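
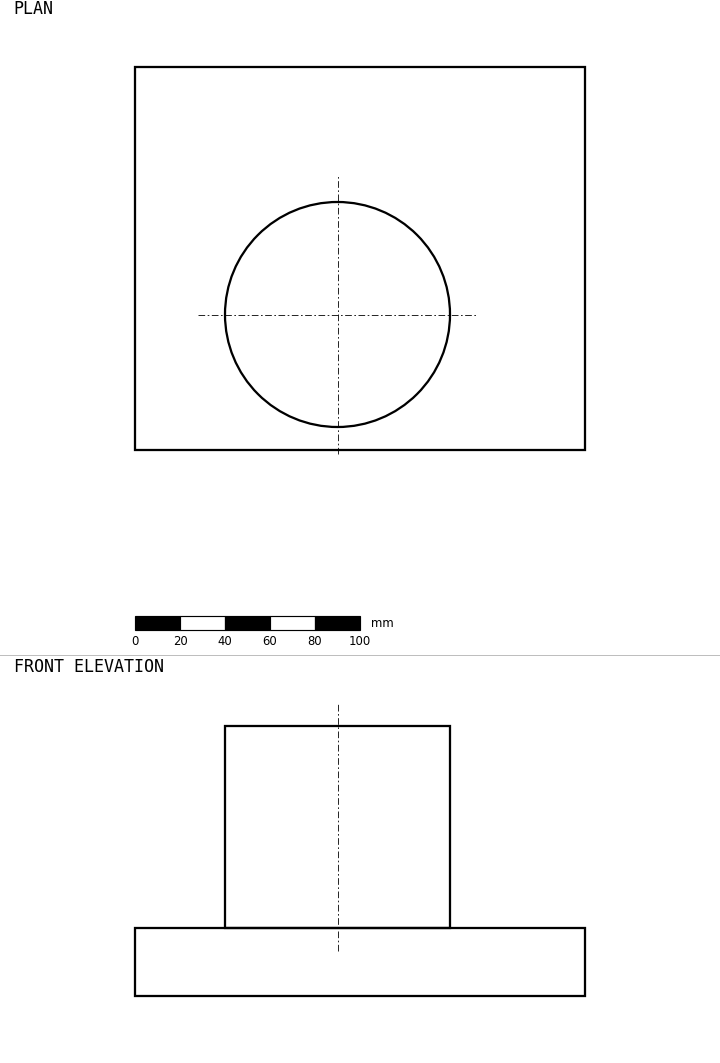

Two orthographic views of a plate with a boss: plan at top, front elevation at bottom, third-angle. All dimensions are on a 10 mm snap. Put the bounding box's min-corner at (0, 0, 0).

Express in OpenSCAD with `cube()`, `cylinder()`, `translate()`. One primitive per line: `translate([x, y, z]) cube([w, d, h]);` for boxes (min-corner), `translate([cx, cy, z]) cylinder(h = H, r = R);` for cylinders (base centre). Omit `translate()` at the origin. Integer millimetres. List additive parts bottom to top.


cube([200, 170, 30]);
translate([90, 60, 30]) cylinder(h = 90, r = 50);


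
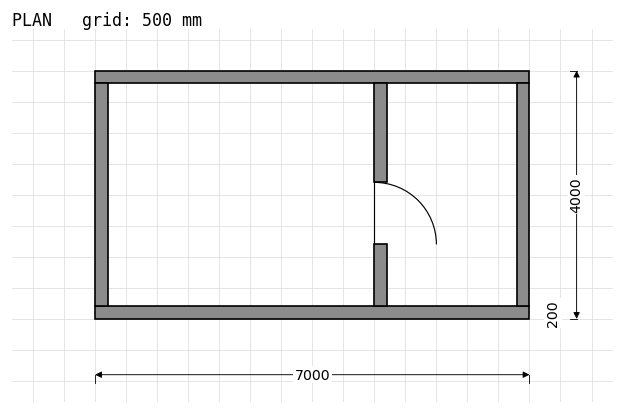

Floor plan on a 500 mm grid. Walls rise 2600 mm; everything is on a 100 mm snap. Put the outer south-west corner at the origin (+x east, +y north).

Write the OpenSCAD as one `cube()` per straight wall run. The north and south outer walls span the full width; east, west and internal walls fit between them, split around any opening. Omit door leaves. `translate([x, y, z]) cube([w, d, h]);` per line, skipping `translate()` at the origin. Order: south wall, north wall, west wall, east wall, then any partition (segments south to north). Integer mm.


cube([7000, 200, 2600]);
translate([0, 3800, 0]) cube([7000, 200, 2600]);
translate([0, 200, 0]) cube([200, 3600, 2600]);
translate([6800, 200, 0]) cube([200, 3600, 2600]);
translate([4500, 200, 0]) cube([200, 1000, 2600]);
translate([4500, 2200, 0]) cube([200, 1600, 2600]);


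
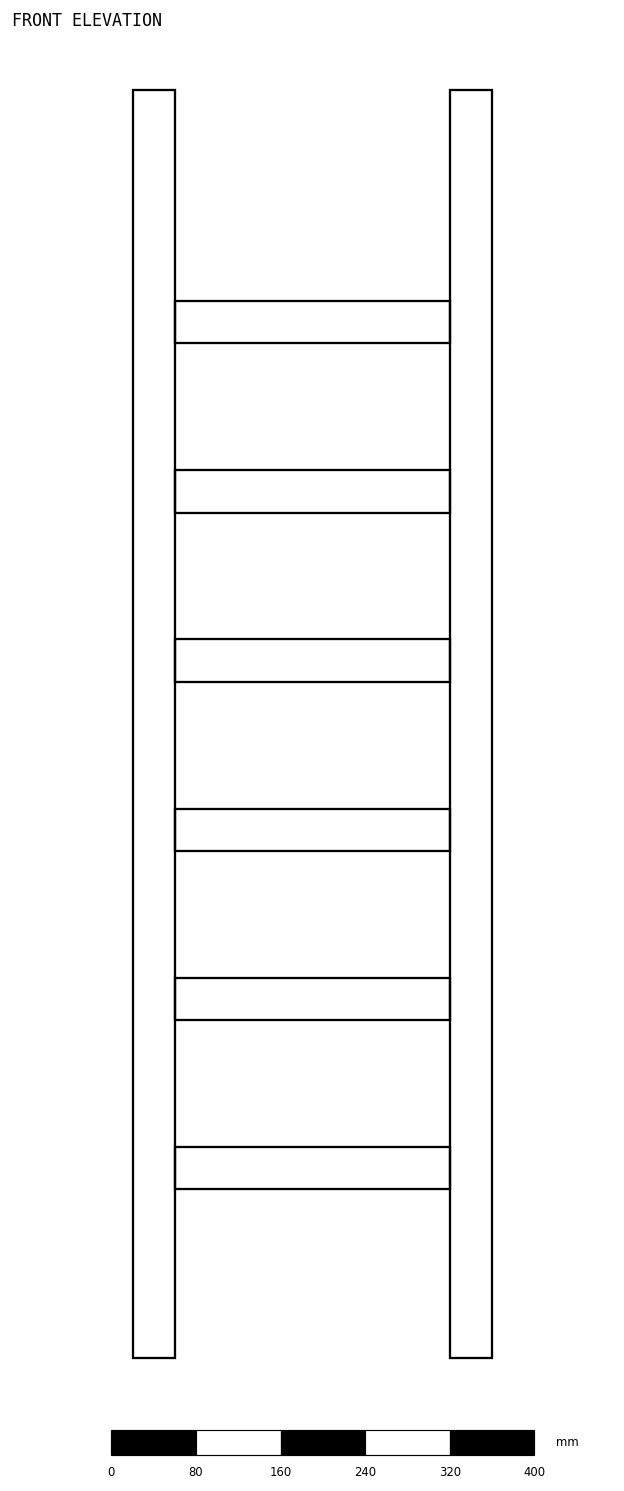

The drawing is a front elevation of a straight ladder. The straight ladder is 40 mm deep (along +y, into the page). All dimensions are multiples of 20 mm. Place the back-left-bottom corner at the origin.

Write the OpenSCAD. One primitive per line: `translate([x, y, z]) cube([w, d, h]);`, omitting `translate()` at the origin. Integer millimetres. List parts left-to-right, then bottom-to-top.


cube([40, 40, 1200]);
translate([40, 0, 160]) cube([260, 40, 40]);
translate([40, 0, 320]) cube([260, 40, 40]);
translate([40, 0, 480]) cube([260, 40, 40]);
translate([40, 0, 640]) cube([260, 40, 40]);
translate([40, 0, 800]) cube([260, 40, 40]);
translate([40, 0, 960]) cube([260, 40, 40]);
translate([300, 0, 0]) cube([40, 40, 1200]);


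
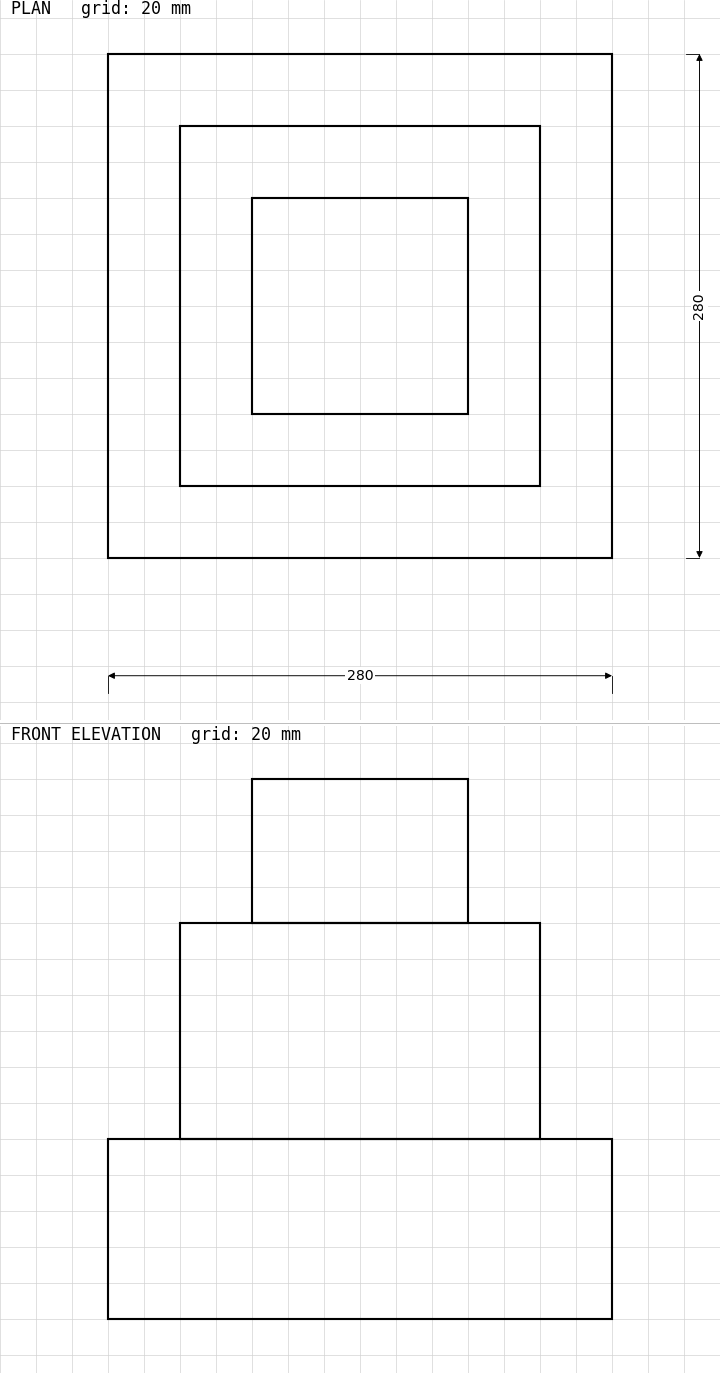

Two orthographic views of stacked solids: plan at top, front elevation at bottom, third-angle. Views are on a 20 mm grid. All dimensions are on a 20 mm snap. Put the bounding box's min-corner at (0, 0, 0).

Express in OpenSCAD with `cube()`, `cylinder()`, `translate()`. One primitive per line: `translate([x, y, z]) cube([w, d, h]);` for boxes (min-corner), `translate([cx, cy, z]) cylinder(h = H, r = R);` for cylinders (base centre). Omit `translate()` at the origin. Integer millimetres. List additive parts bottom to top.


cube([280, 280, 100]);
translate([40, 40, 100]) cube([200, 200, 120]);
translate([80, 80, 220]) cube([120, 120, 80]);


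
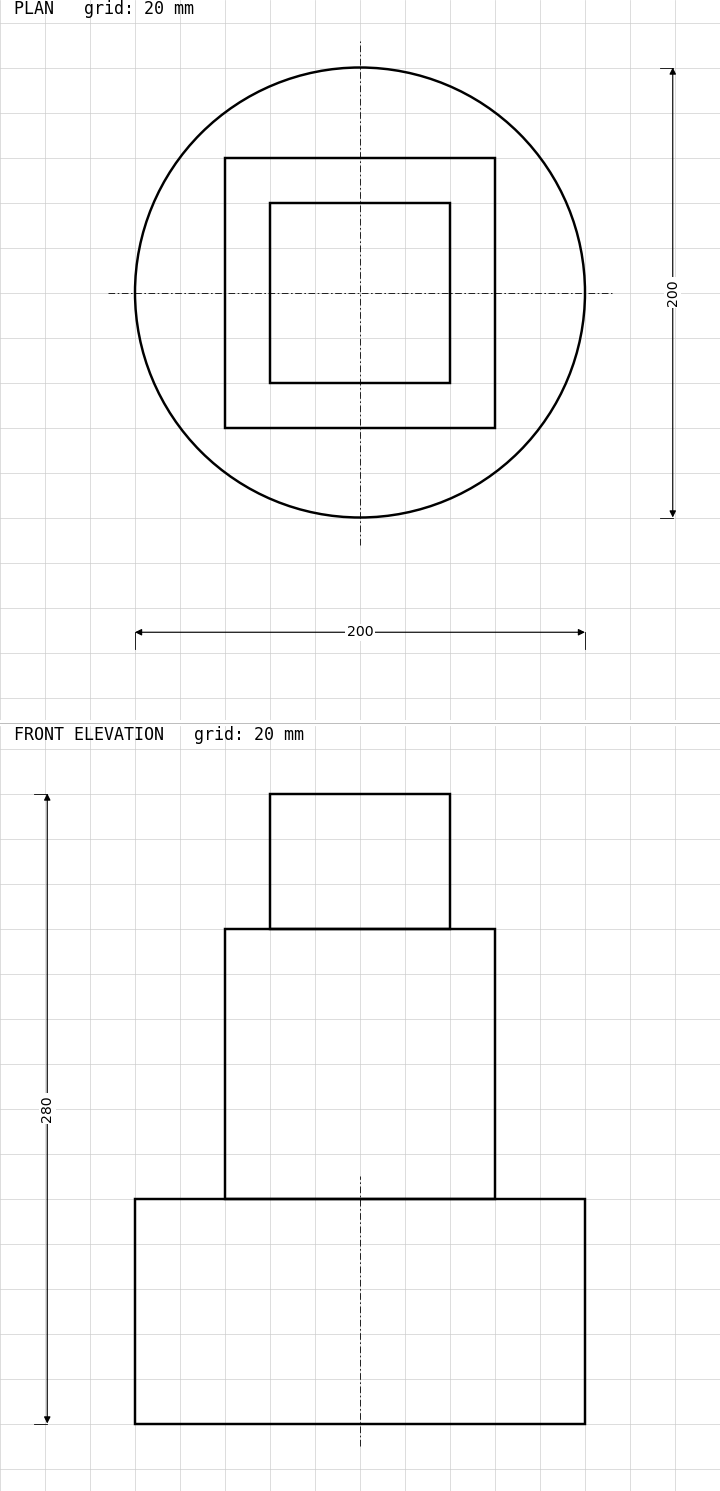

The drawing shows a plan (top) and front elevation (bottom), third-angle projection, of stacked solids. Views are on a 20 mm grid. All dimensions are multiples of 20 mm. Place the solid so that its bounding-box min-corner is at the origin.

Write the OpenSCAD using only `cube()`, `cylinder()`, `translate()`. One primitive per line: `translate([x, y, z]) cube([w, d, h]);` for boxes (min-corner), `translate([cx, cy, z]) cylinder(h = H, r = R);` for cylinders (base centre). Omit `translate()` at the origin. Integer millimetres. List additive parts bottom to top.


translate([100, 100, 0]) cylinder(h = 100, r = 100);
translate([40, 40, 100]) cube([120, 120, 120]);
translate([60, 60, 220]) cube([80, 80, 60]);


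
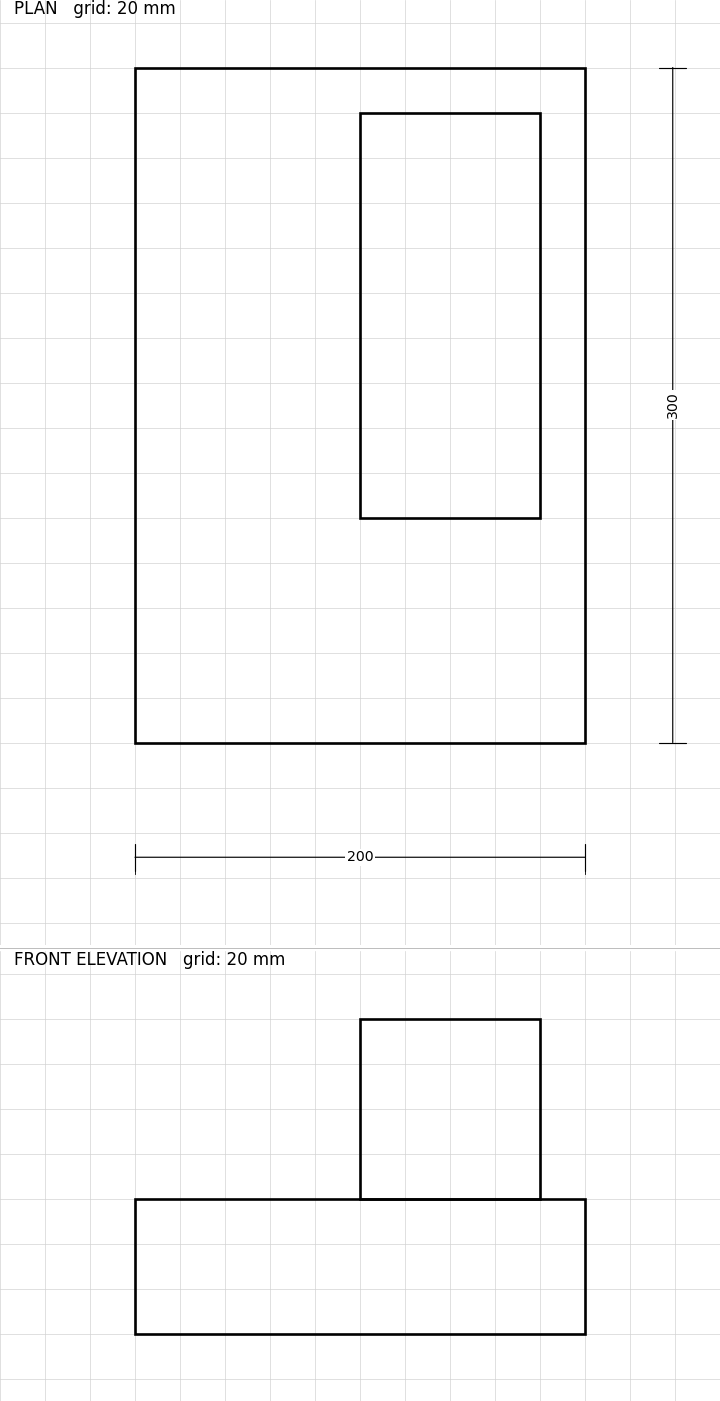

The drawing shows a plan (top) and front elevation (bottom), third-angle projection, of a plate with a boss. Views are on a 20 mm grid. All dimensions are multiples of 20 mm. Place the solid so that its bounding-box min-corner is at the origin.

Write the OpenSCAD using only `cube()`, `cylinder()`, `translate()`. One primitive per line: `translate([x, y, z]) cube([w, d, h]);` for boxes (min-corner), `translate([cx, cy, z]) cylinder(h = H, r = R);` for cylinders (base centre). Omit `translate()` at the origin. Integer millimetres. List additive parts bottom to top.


cube([200, 300, 60]);
translate([100, 100, 60]) cube([80, 180, 80]);


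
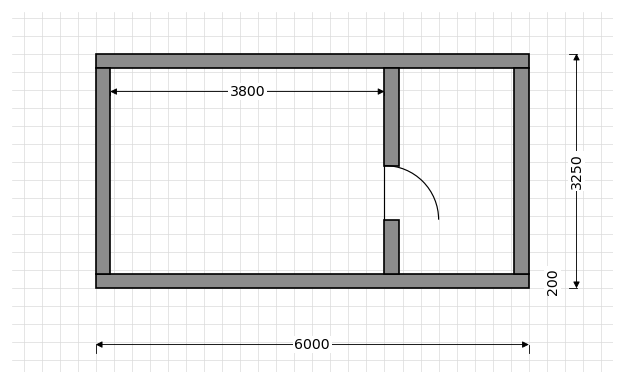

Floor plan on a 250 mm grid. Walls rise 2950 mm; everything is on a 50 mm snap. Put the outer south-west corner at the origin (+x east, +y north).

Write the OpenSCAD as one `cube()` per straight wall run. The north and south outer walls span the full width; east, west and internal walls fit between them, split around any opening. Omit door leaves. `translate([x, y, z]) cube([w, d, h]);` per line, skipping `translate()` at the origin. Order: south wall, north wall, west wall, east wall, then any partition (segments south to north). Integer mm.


cube([6000, 200, 2950]);
translate([0, 3050, 0]) cube([6000, 200, 2950]);
translate([0, 200, 0]) cube([200, 2850, 2950]);
translate([5800, 200, 0]) cube([200, 2850, 2950]);
translate([4000, 200, 0]) cube([200, 750, 2950]);
translate([4000, 1700, 0]) cube([200, 1350, 2950]);


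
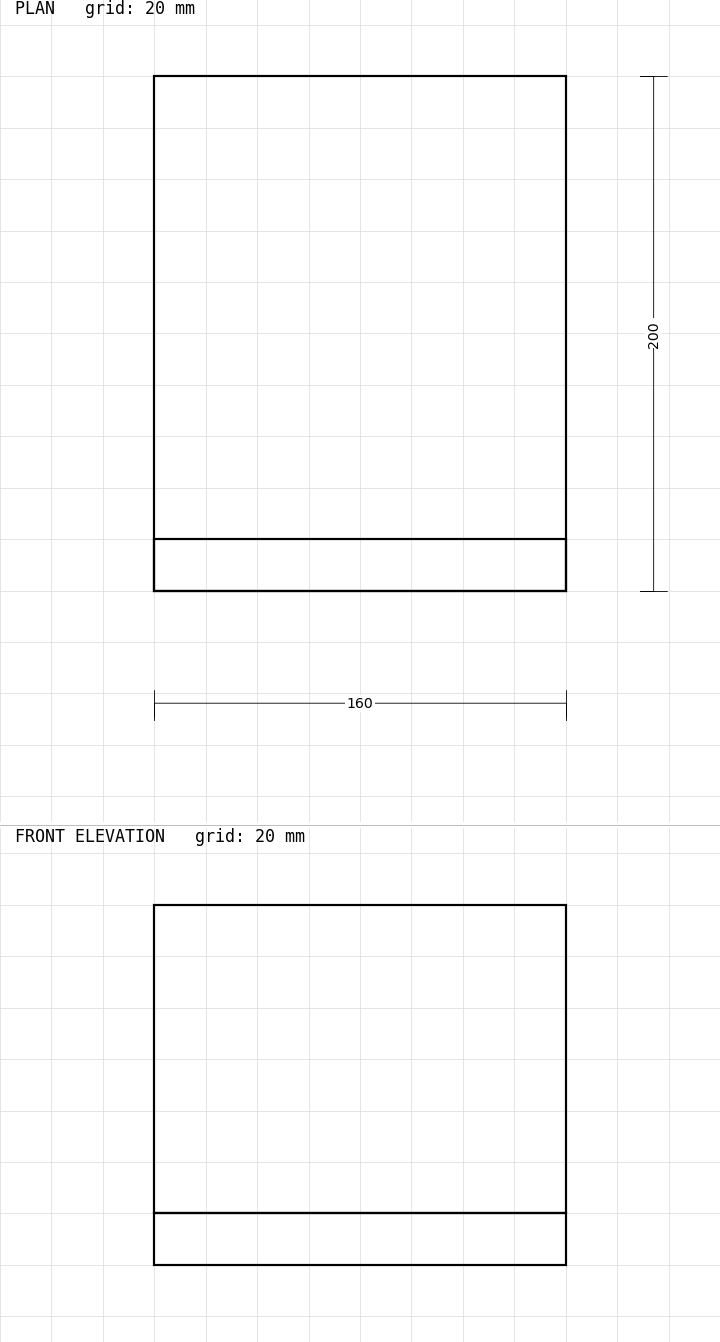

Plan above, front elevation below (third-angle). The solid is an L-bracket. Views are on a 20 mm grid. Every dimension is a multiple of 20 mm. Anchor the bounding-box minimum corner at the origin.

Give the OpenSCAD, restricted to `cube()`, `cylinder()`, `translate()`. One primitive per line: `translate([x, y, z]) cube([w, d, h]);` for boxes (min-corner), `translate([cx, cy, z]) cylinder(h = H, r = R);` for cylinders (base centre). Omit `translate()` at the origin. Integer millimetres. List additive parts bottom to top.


cube([160, 200, 20]);
translate([0, 0, 20]) cube([160, 20, 120]);


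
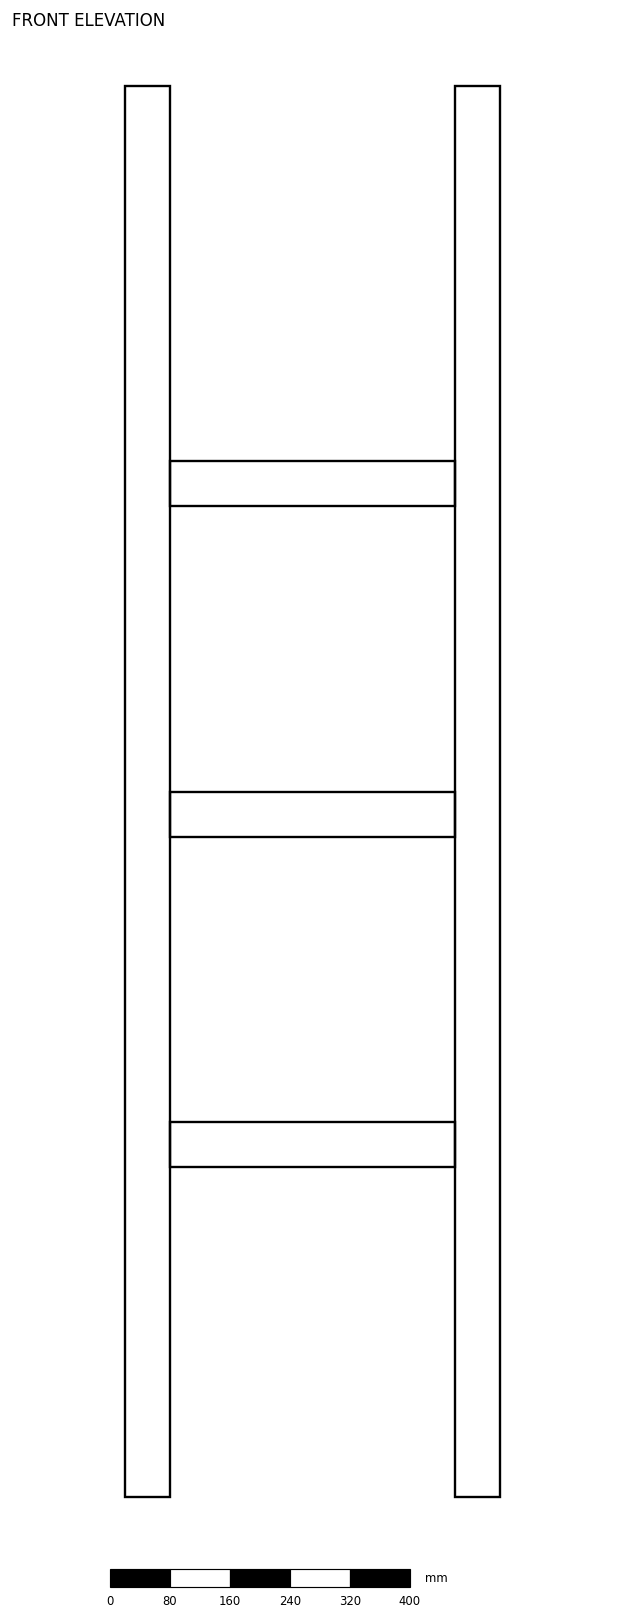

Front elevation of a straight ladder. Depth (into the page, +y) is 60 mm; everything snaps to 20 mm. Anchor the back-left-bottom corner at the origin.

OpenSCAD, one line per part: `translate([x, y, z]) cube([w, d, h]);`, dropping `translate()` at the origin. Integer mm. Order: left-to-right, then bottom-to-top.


cube([60, 60, 1880]);
translate([60, 0, 440]) cube([380, 60, 60]);
translate([60, 0, 880]) cube([380, 60, 60]);
translate([60, 0, 1320]) cube([380, 60, 60]);
translate([440, 0, 0]) cube([60, 60, 1880]);


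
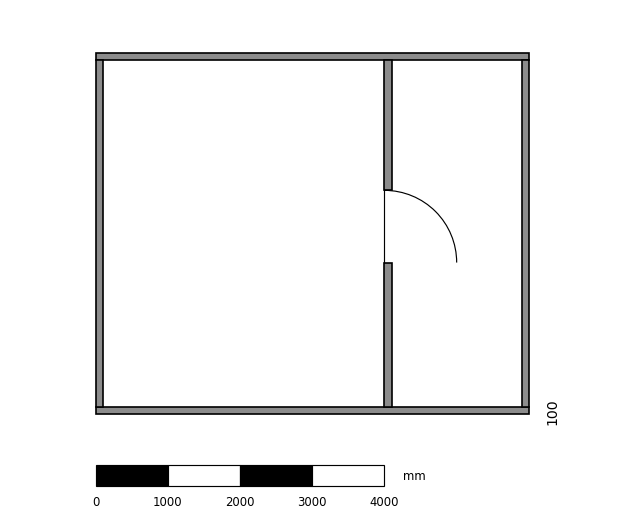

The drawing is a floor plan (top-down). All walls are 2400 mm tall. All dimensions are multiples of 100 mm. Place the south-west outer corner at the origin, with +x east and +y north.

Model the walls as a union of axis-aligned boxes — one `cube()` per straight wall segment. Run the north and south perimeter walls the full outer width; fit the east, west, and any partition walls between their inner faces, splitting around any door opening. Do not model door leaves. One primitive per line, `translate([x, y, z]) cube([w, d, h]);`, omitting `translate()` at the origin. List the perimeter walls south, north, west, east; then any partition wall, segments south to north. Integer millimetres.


cube([6000, 100, 2400]);
translate([0, 4900, 0]) cube([6000, 100, 2400]);
translate([0, 100, 0]) cube([100, 4800, 2400]);
translate([5900, 100, 0]) cube([100, 4800, 2400]);
translate([4000, 100, 0]) cube([100, 2000, 2400]);
translate([4000, 3100, 0]) cube([100, 1800, 2400]);


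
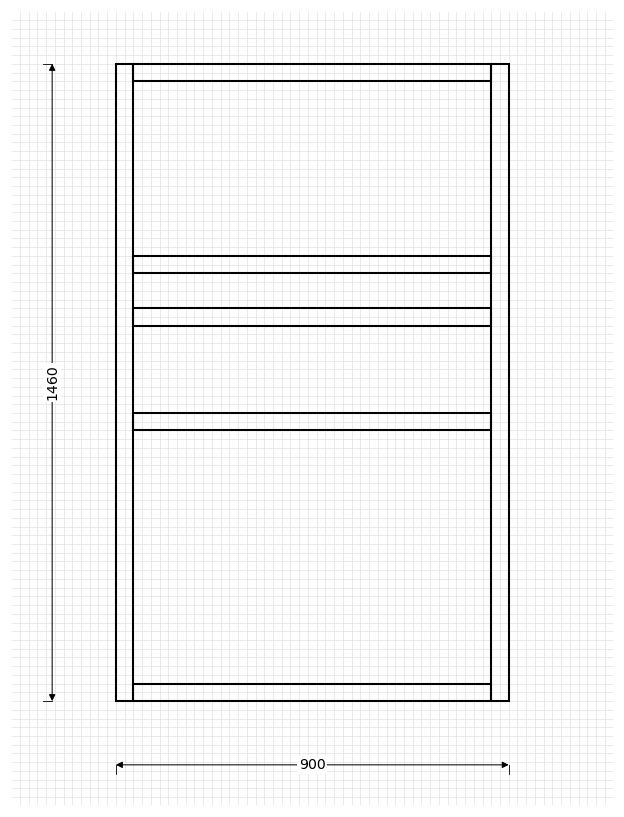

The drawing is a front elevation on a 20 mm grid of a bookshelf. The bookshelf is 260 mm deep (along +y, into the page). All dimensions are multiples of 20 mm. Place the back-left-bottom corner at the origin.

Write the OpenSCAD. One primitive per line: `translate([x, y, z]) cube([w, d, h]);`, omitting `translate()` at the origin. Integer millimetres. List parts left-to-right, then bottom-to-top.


cube([40, 260, 1460]);
translate([40, 0, 0]) cube([820, 260, 40]);
translate([40, 0, 620]) cube([820, 260, 40]);
translate([40, 0, 860]) cube([820, 260, 40]);
translate([40, 0, 980]) cube([820, 260, 40]);
translate([40, 0, 1420]) cube([820, 260, 40]);
translate([860, 0, 0]) cube([40, 260, 1460]);


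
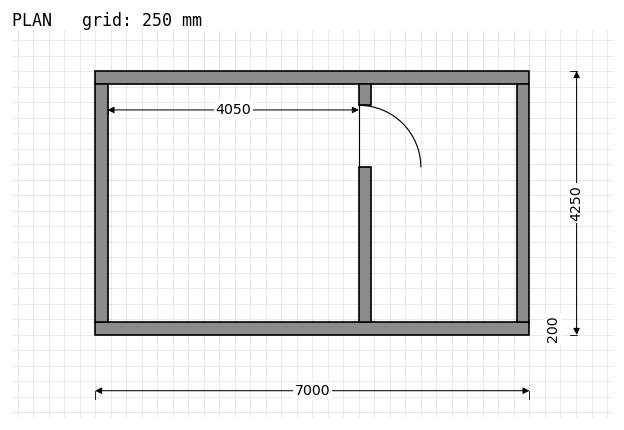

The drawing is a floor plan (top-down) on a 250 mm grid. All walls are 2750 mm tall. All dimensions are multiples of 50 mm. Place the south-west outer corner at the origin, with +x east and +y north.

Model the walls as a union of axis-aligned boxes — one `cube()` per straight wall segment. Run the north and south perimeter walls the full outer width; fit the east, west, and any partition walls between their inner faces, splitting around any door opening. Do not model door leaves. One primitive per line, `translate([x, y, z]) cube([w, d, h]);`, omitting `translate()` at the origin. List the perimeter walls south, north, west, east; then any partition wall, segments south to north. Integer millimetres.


cube([7000, 200, 2750]);
translate([0, 4050, 0]) cube([7000, 200, 2750]);
translate([0, 200, 0]) cube([200, 3850, 2750]);
translate([6800, 200, 0]) cube([200, 3850, 2750]);
translate([4250, 200, 0]) cube([200, 2500, 2750]);
translate([4250, 3700, 0]) cube([200, 350, 2750]);


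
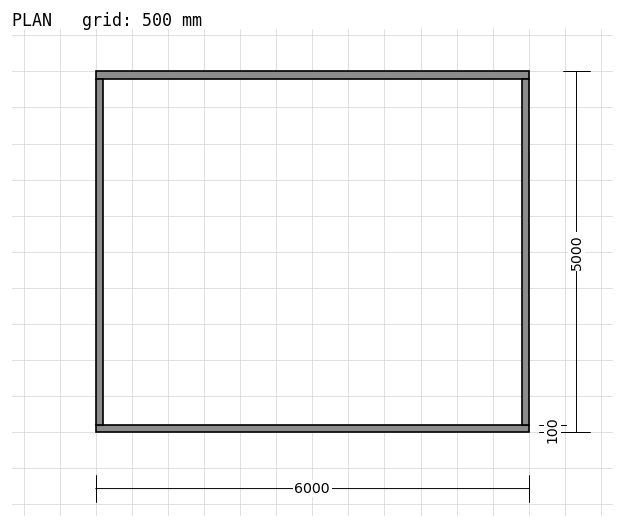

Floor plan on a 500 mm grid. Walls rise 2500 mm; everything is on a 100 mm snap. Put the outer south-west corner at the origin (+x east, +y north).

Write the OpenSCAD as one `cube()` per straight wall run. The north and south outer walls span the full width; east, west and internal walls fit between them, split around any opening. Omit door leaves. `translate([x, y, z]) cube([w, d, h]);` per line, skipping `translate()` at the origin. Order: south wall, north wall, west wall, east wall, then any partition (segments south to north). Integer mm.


cube([6000, 100, 2500]);
translate([0, 4900, 0]) cube([6000, 100, 2500]);
translate([0, 100, 0]) cube([100, 4800, 2500]);
translate([5900, 100, 0]) cube([100, 4800, 2500]);


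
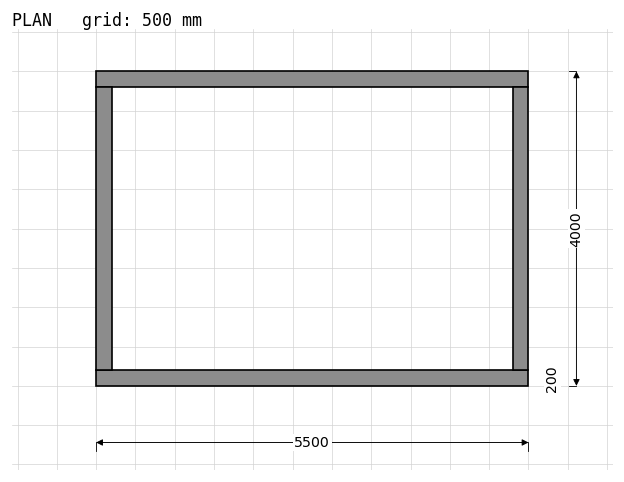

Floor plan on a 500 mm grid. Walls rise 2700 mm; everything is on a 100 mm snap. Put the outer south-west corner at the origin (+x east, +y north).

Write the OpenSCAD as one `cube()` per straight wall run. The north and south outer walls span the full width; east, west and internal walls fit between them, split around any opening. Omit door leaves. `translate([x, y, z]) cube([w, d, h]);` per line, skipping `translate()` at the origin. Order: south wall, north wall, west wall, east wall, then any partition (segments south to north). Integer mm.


cube([5500, 200, 2700]);
translate([0, 3800, 0]) cube([5500, 200, 2700]);
translate([0, 200, 0]) cube([200, 3600, 2700]);
translate([5300, 200, 0]) cube([200, 3600, 2700]);


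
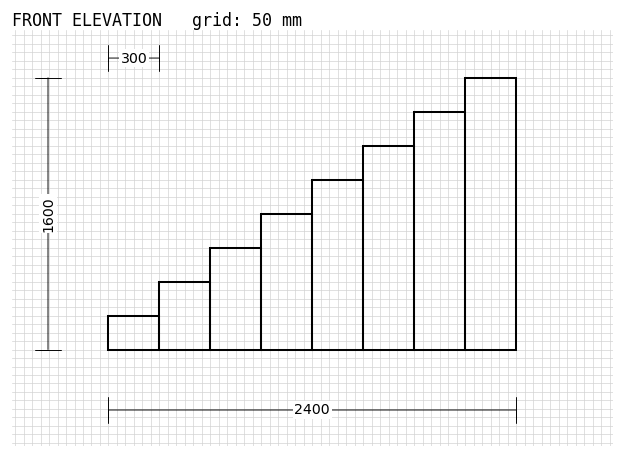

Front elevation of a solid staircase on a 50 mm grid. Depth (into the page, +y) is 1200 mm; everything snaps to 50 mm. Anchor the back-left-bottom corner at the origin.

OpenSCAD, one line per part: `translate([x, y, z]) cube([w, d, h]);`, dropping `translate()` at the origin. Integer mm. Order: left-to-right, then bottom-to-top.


cube([300, 1200, 200]);
translate([300, 0, 0]) cube([300, 1200, 400]);
translate([600, 0, 0]) cube([300, 1200, 600]);
translate([900, 0, 0]) cube([300, 1200, 800]);
translate([1200, 0, 0]) cube([300, 1200, 1000]);
translate([1500, 0, 0]) cube([300, 1200, 1200]);
translate([1800, 0, 0]) cube([300, 1200, 1400]);
translate([2100, 0, 0]) cube([300, 1200, 1600]);


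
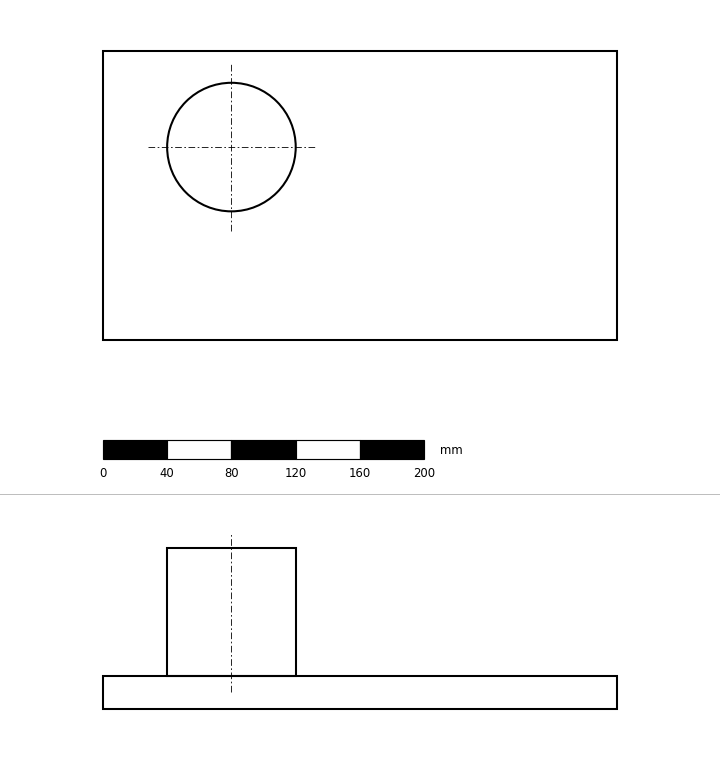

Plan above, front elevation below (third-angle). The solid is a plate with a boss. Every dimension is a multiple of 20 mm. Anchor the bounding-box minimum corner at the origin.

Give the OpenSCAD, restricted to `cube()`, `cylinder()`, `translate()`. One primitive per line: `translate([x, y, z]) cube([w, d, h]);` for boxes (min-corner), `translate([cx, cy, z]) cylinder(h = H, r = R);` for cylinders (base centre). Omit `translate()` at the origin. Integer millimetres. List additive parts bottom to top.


cube([320, 180, 20]);
translate([80, 120, 20]) cylinder(h = 80, r = 40);


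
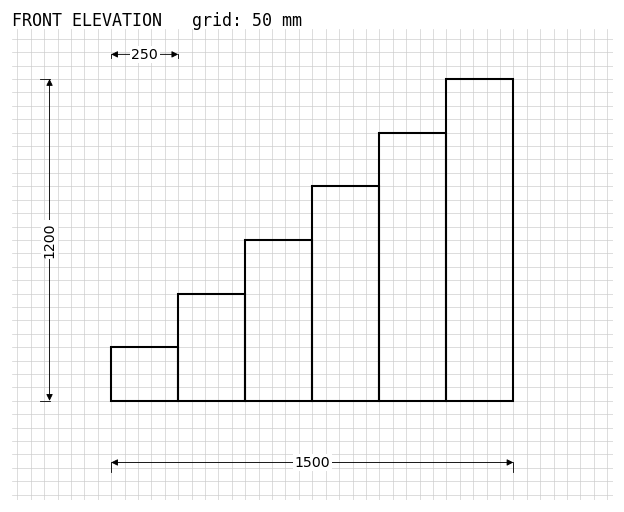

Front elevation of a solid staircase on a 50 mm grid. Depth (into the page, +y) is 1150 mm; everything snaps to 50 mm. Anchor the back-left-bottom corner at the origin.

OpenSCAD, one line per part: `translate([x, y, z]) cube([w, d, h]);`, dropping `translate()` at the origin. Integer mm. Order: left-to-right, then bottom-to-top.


cube([250, 1150, 200]);
translate([250, 0, 0]) cube([250, 1150, 400]);
translate([500, 0, 0]) cube([250, 1150, 600]);
translate([750, 0, 0]) cube([250, 1150, 800]);
translate([1000, 0, 0]) cube([250, 1150, 1000]);
translate([1250, 0, 0]) cube([250, 1150, 1200]);


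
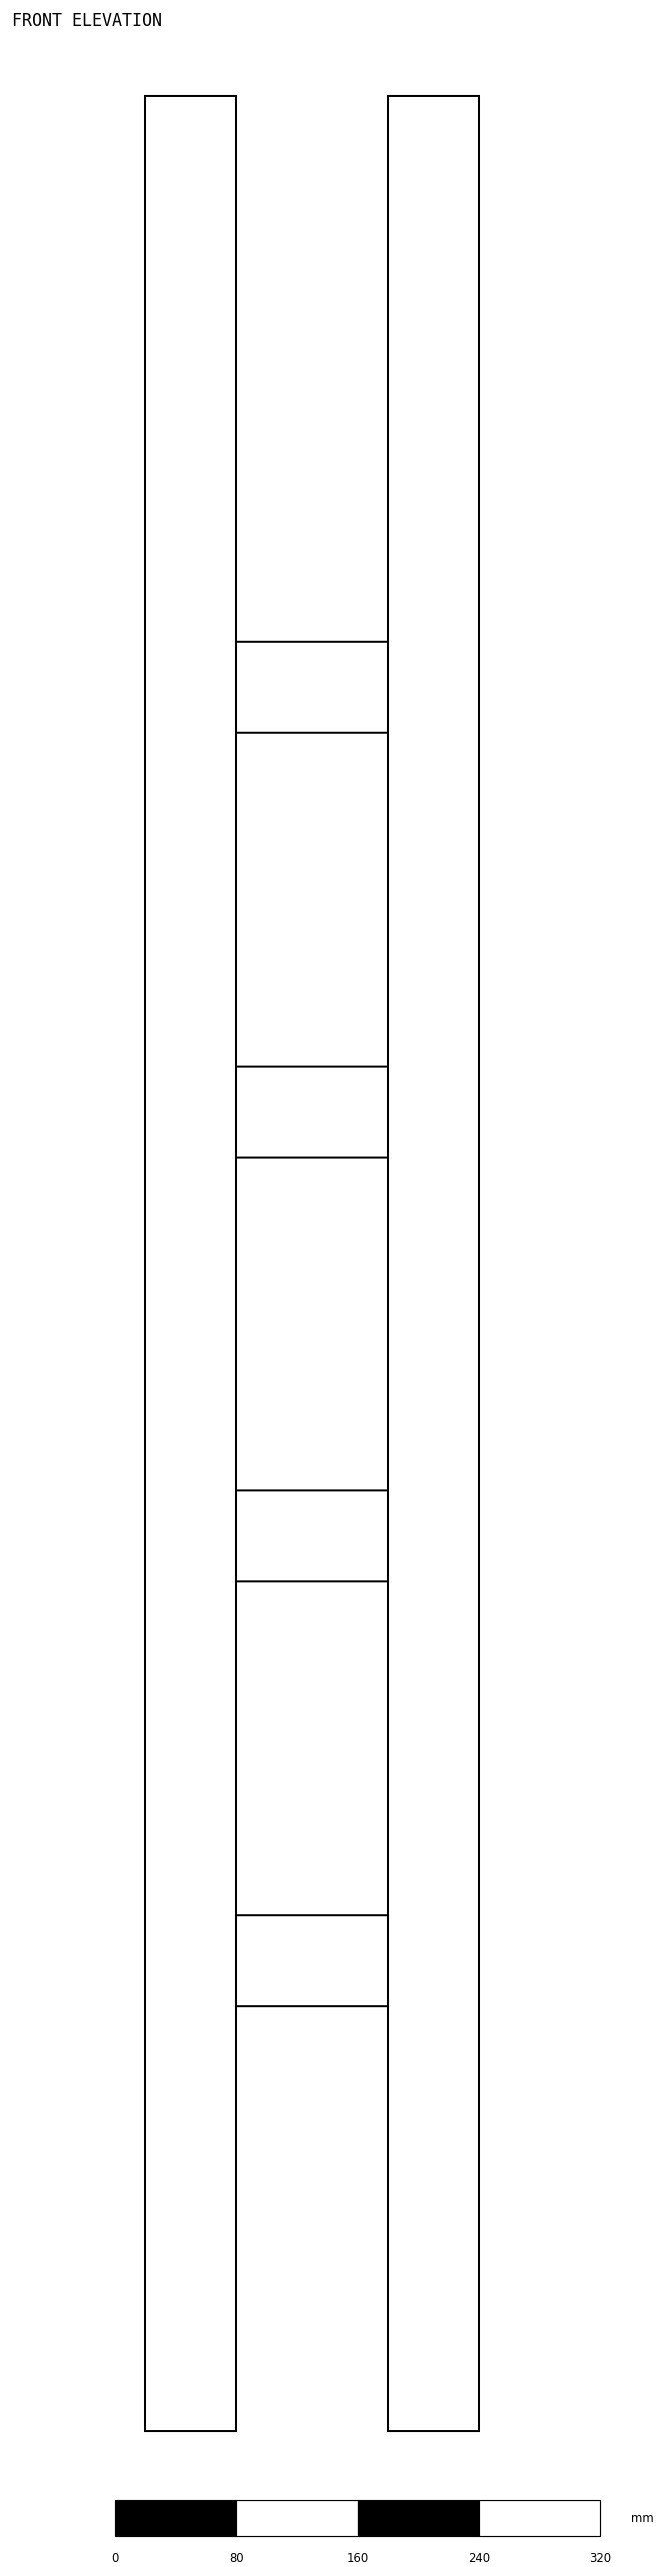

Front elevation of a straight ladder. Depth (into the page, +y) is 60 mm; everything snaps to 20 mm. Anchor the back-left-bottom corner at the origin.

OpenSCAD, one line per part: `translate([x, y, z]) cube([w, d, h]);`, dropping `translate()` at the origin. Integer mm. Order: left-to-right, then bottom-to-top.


cube([60, 60, 1540]);
translate([60, 0, 280]) cube([100, 60, 60]);
translate([60, 0, 560]) cube([100, 60, 60]);
translate([60, 0, 840]) cube([100, 60, 60]);
translate([60, 0, 1120]) cube([100, 60, 60]);
translate([160, 0, 0]) cube([60, 60, 1540]);


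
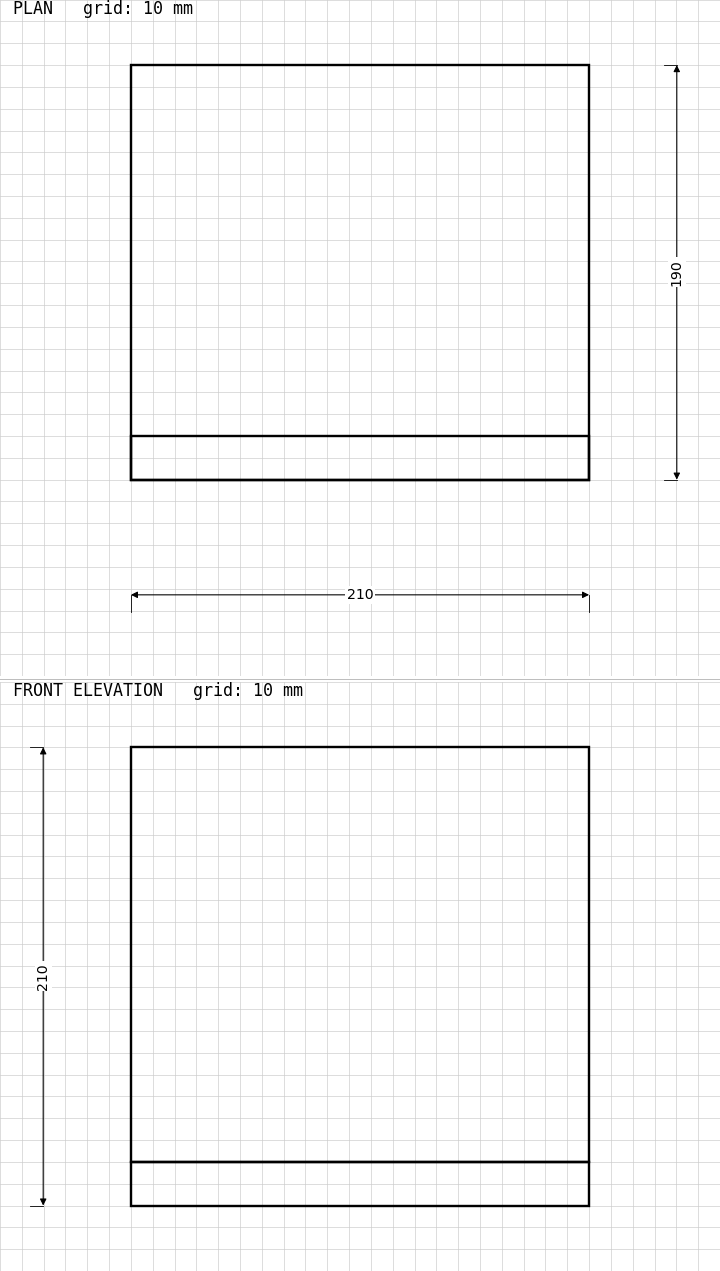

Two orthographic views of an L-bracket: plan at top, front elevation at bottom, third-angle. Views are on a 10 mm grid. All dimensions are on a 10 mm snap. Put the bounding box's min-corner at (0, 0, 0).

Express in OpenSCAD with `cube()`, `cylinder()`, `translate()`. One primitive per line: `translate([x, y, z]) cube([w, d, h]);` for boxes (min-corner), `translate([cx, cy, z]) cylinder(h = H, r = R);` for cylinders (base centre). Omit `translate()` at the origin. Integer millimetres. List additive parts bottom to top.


cube([210, 190, 20]);
translate([0, 0, 20]) cube([210, 20, 190]);


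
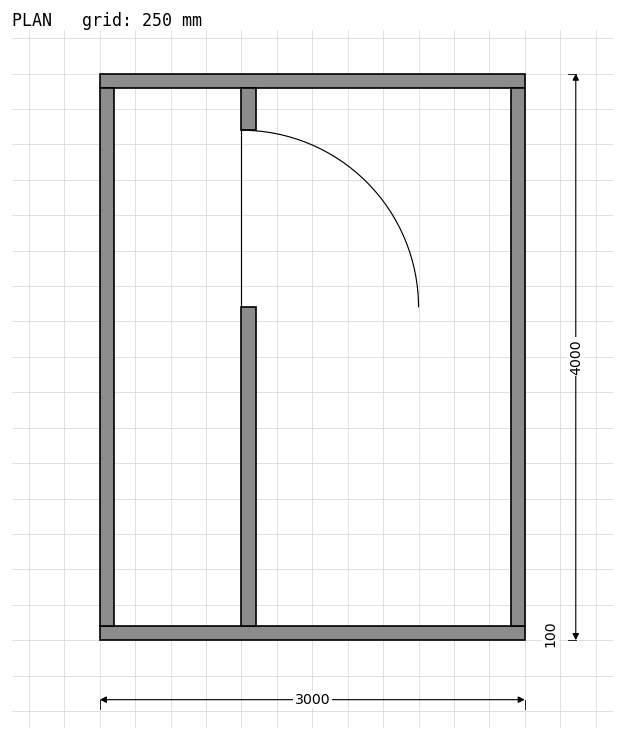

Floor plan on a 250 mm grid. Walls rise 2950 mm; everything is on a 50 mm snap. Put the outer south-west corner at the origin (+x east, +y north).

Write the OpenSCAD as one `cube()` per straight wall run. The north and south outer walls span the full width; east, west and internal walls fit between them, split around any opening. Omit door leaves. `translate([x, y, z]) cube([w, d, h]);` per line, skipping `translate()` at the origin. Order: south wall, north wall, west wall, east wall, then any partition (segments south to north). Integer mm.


cube([3000, 100, 2950]);
translate([0, 3900, 0]) cube([3000, 100, 2950]);
translate([0, 100, 0]) cube([100, 3800, 2950]);
translate([2900, 100, 0]) cube([100, 3800, 2950]);
translate([1000, 100, 0]) cube([100, 2250, 2950]);
translate([1000, 3600, 0]) cube([100, 300, 2950]);


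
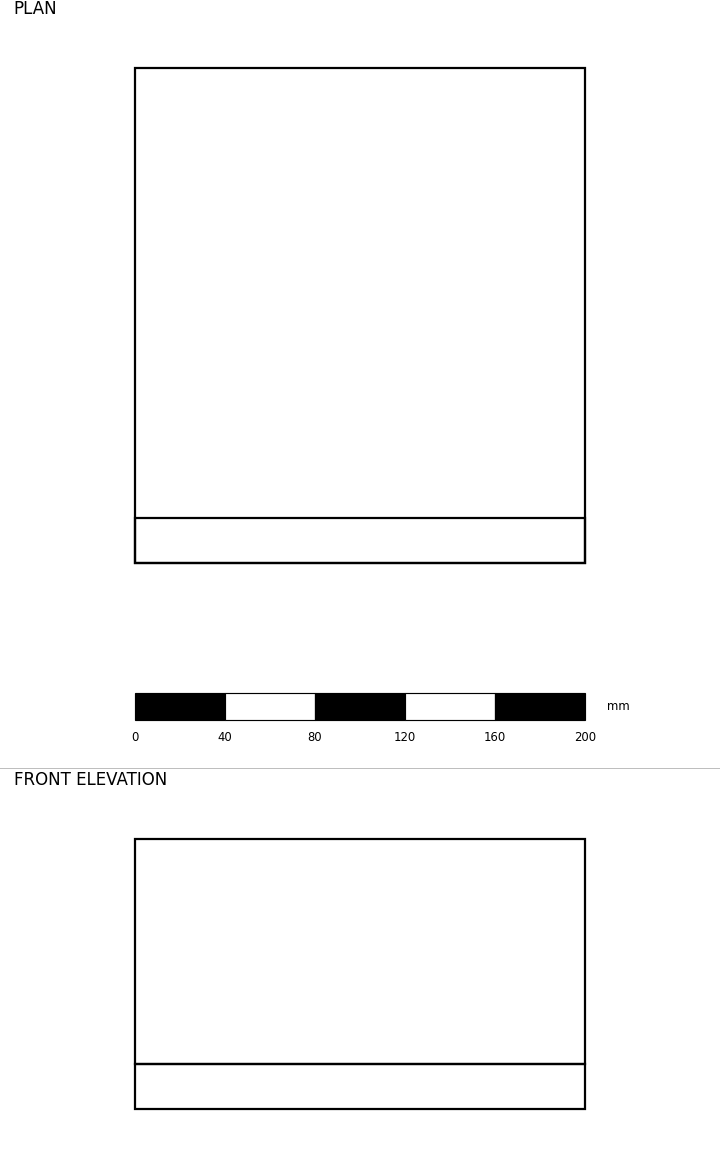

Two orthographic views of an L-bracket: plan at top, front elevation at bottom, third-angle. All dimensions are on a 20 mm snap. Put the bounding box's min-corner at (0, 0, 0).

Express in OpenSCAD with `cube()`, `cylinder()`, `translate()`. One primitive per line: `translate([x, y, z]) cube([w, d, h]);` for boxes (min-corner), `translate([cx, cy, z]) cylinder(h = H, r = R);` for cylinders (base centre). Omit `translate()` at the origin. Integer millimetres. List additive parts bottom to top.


cube([200, 220, 20]);
translate([0, 0, 20]) cube([200, 20, 100]);


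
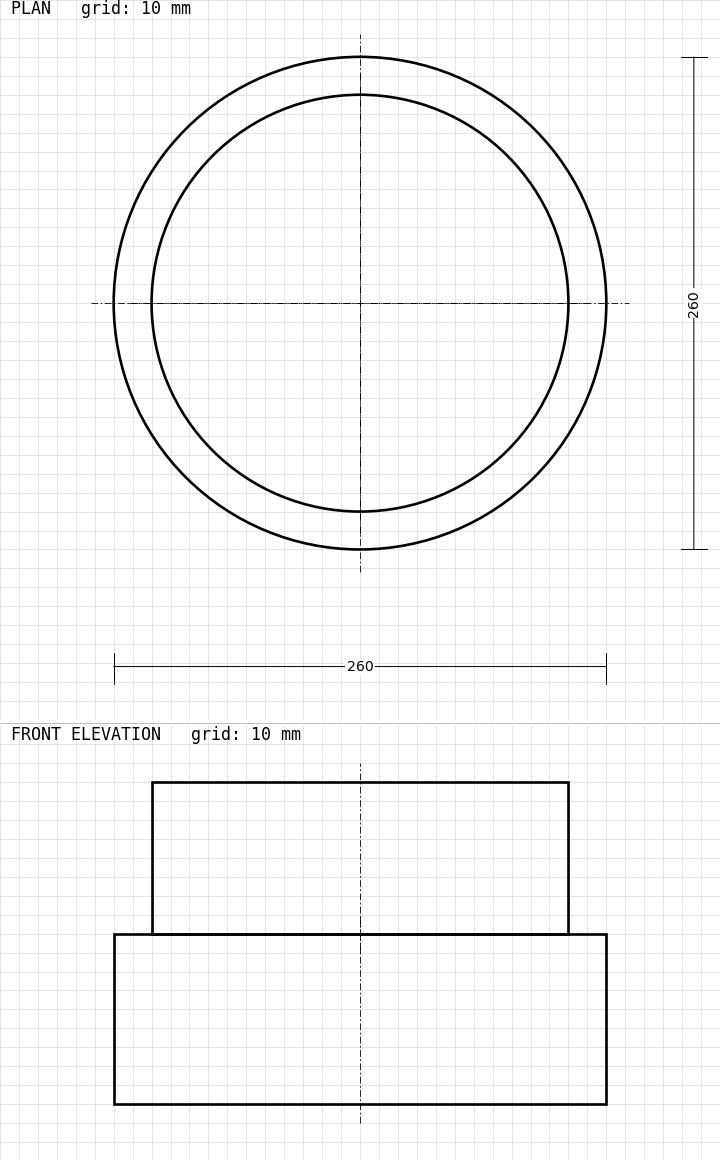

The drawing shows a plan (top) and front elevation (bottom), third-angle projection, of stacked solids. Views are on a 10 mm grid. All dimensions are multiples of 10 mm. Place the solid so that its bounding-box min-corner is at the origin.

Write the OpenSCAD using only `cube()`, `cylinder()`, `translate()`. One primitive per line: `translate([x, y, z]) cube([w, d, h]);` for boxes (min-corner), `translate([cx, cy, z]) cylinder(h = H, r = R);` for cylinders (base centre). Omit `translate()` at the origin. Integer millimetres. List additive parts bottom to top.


translate([130, 130, 0]) cylinder(h = 90, r = 130);
translate([130, 130, 90]) cylinder(h = 80, r = 110);


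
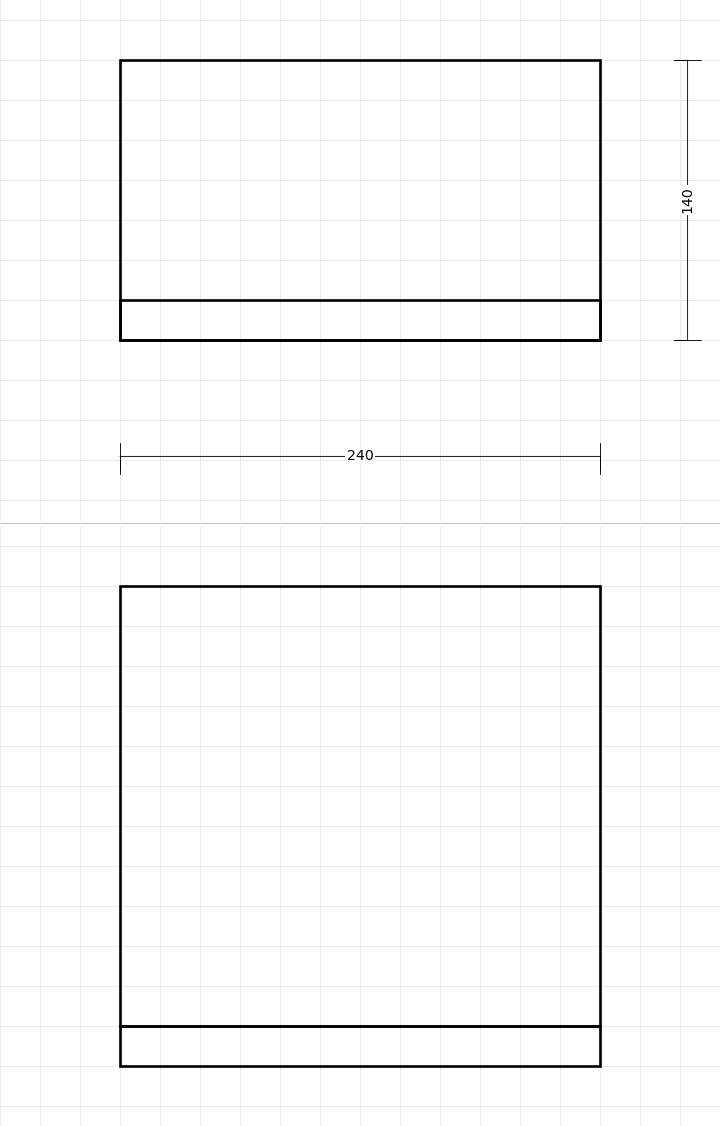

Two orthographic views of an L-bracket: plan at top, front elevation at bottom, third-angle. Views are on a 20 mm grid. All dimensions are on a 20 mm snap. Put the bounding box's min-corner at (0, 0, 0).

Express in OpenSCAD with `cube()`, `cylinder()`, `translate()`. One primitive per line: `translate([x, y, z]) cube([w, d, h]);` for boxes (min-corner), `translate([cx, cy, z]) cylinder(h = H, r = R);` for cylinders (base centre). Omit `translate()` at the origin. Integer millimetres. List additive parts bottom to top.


cube([240, 140, 20]);
translate([0, 0, 20]) cube([240, 20, 220]);


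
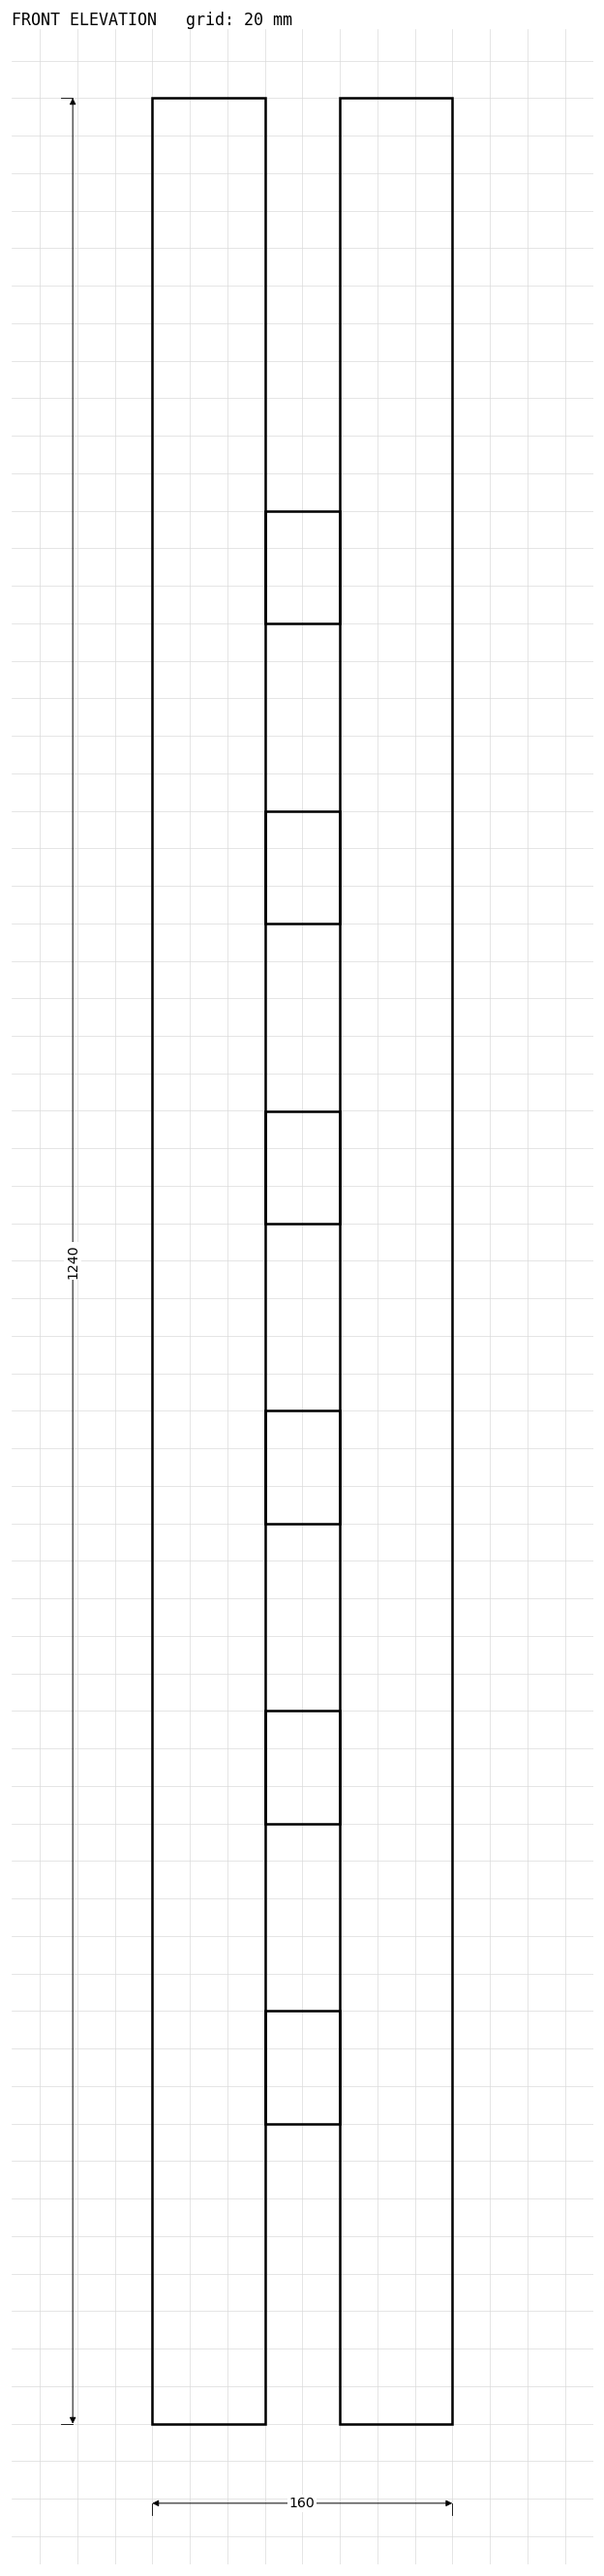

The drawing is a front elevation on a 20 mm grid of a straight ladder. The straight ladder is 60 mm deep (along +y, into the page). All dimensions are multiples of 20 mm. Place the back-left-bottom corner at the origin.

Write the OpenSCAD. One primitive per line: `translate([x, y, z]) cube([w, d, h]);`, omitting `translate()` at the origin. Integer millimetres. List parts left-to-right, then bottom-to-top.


cube([60, 60, 1240]);
translate([60, 0, 160]) cube([40, 60, 60]);
translate([60, 0, 320]) cube([40, 60, 60]);
translate([60, 0, 480]) cube([40, 60, 60]);
translate([60, 0, 640]) cube([40, 60, 60]);
translate([60, 0, 800]) cube([40, 60, 60]);
translate([60, 0, 960]) cube([40, 60, 60]);
translate([100, 0, 0]) cube([60, 60, 1240]);


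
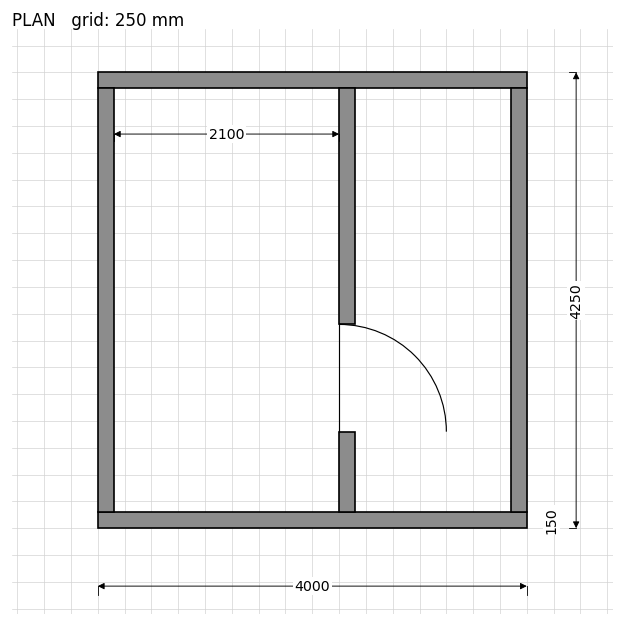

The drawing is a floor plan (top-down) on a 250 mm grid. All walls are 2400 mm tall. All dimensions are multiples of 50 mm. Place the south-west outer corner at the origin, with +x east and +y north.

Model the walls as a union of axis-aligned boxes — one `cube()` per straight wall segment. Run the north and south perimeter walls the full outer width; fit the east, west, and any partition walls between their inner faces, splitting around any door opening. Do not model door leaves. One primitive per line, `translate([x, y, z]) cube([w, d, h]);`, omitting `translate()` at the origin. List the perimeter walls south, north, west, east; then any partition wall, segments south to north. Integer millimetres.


cube([4000, 150, 2400]);
translate([0, 4100, 0]) cube([4000, 150, 2400]);
translate([0, 150, 0]) cube([150, 3950, 2400]);
translate([3850, 150, 0]) cube([150, 3950, 2400]);
translate([2250, 150, 0]) cube([150, 750, 2400]);
translate([2250, 1900, 0]) cube([150, 2200, 2400]);


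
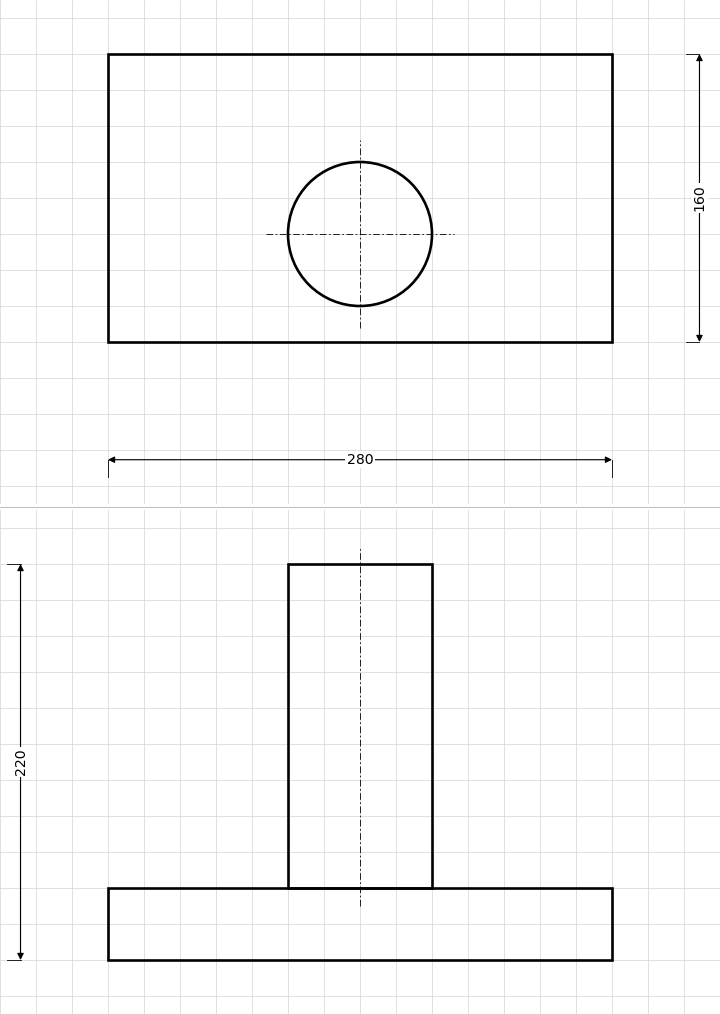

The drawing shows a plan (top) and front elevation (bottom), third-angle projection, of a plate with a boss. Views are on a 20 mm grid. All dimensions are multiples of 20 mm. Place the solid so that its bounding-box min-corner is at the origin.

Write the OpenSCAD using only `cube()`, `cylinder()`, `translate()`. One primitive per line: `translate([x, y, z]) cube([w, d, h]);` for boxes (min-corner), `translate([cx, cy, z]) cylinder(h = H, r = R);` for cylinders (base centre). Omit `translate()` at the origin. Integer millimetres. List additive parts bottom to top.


cube([280, 160, 40]);
translate([140, 60, 40]) cylinder(h = 180, r = 40);


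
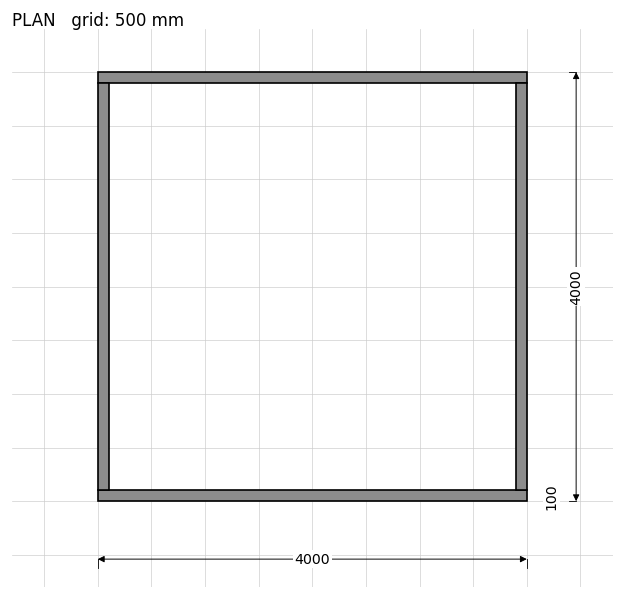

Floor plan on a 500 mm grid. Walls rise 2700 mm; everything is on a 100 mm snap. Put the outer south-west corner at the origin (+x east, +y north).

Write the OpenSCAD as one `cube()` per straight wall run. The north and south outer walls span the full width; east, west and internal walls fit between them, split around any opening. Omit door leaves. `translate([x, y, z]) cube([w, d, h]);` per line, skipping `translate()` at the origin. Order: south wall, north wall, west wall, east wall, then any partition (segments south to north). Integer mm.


cube([4000, 100, 2700]);
translate([0, 3900, 0]) cube([4000, 100, 2700]);
translate([0, 100, 0]) cube([100, 3800, 2700]);
translate([3900, 100, 0]) cube([100, 3800, 2700]);


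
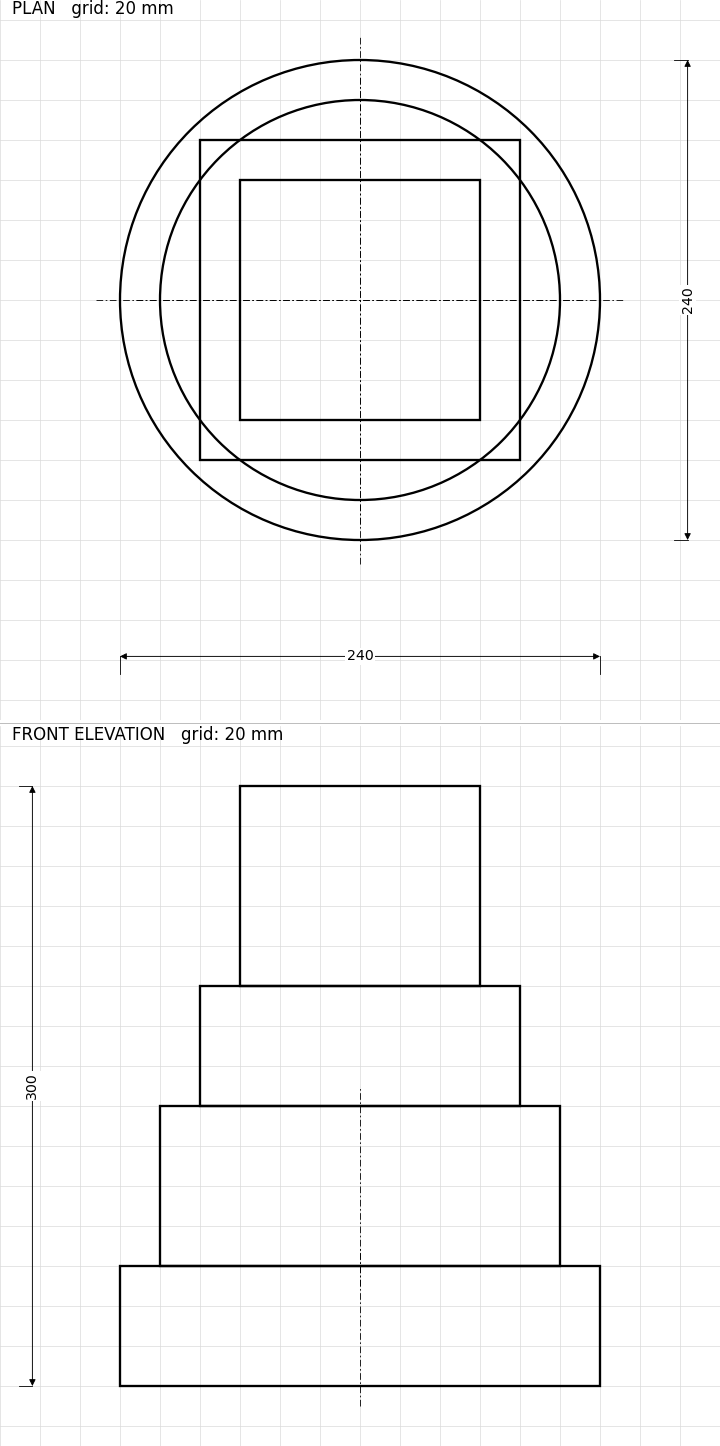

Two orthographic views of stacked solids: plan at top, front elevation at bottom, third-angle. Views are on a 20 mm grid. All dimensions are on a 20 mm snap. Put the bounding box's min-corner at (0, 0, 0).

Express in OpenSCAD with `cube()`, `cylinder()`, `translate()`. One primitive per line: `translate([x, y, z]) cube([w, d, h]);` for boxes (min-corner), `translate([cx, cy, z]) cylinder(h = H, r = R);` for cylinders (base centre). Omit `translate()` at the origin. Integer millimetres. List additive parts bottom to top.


translate([120, 120, 0]) cylinder(h = 60, r = 120);
translate([120, 120, 60]) cylinder(h = 80, r = 100);
translate([40, 40, 140]) cube([160, 160, 60]);
translate([60, 60, 200]) cube([120, 120, 100]);


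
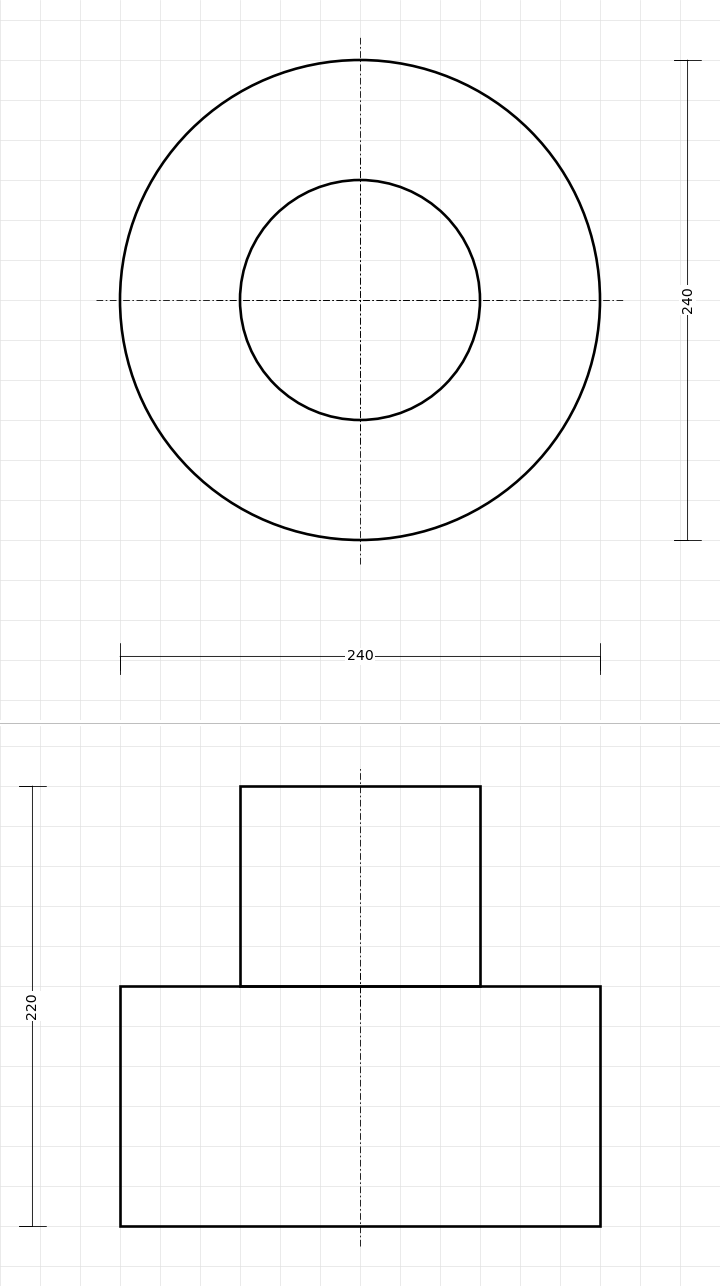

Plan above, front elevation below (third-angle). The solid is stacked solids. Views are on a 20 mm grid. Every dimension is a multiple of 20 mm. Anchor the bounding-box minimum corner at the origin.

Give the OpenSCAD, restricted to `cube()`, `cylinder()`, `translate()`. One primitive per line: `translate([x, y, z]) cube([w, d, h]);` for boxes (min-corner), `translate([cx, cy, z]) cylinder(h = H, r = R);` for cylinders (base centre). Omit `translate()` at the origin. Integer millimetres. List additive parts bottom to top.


translate([120, 120, 0]) cylinder(h = 120, r = 120);
translate([120, 120, 120]) cylinder(h = 100, r = 60);


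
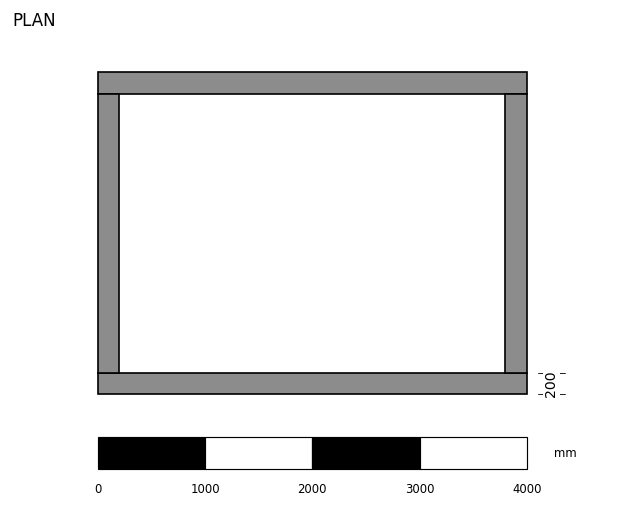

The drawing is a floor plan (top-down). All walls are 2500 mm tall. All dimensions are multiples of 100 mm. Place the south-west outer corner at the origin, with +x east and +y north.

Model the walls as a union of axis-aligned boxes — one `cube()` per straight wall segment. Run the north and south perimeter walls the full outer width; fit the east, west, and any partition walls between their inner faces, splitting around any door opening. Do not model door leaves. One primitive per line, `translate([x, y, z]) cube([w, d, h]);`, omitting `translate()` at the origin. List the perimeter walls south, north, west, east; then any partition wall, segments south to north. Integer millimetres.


cube([4000, 200, 2500]);
translate([0, 2800, 0]) cube([4000, 200, 2500]);
translate([0, 200, 0]) cube([200, 2600, 2500]);
translate([3800, 200, 0]) cube([200, 2600, 2500]);


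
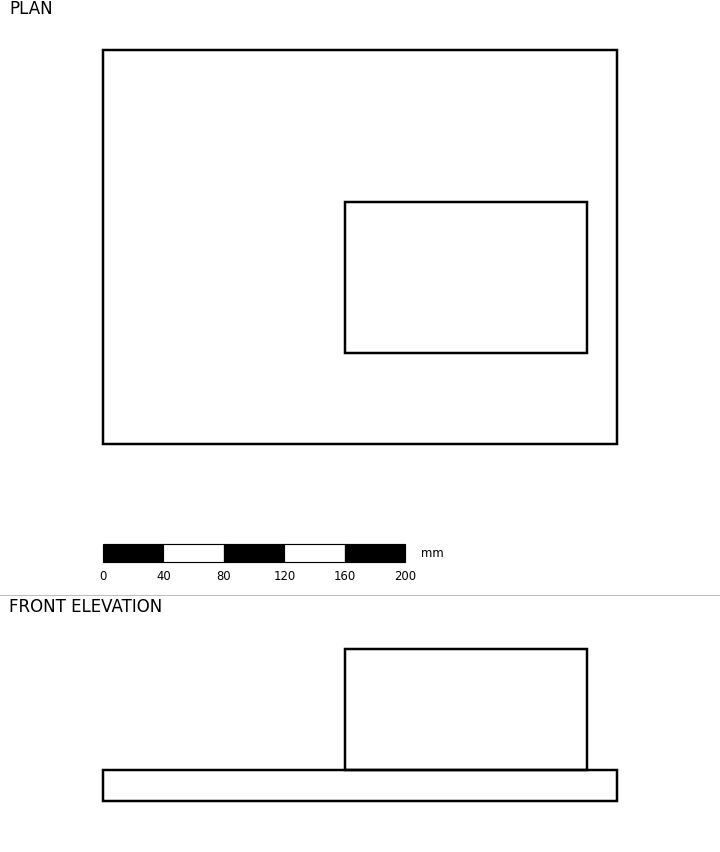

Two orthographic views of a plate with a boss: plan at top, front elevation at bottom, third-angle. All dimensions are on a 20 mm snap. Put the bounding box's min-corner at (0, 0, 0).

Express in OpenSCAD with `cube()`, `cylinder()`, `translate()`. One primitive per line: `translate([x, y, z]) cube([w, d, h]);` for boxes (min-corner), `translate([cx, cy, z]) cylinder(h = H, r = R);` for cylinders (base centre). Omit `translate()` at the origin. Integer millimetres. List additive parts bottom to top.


cube([340, 260, 20]);
translate([160, 60, 20]) cube([160, 100, 80]);


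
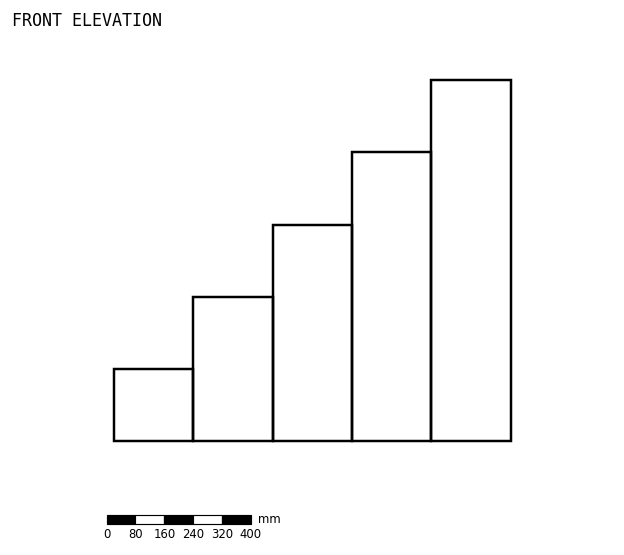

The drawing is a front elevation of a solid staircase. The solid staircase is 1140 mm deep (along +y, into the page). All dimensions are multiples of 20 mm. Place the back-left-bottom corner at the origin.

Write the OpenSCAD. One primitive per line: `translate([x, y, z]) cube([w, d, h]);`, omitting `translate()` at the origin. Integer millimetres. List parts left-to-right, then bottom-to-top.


cube([220, 1140, 200]);
translate([220, 0, 0]) cube([220, 1140, 400]);
translate([440, 0, 0]) cube([220, 1140, 600]);
translate([660, 0, 0]) cube([220, 1140, 800]);
translate([880, 0, 0]) cube([220, 1140, 1000]);


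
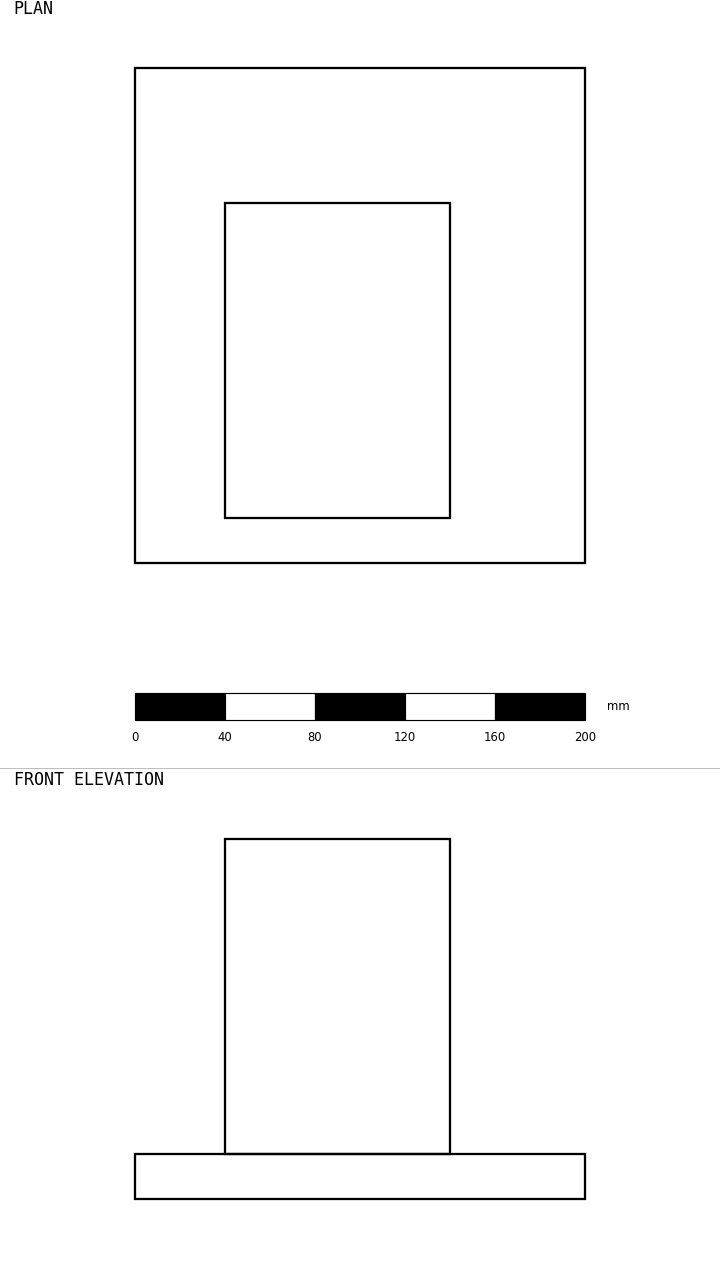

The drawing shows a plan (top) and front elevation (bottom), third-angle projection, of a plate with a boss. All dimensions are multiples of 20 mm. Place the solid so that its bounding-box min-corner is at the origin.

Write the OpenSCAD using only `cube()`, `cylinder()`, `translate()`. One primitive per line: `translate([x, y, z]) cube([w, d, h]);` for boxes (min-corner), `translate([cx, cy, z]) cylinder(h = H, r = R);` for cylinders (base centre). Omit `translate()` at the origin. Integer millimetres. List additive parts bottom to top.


cube([200, 220, 20]);
translate([40, 20, 20]) cube([100, 140, 140]);
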